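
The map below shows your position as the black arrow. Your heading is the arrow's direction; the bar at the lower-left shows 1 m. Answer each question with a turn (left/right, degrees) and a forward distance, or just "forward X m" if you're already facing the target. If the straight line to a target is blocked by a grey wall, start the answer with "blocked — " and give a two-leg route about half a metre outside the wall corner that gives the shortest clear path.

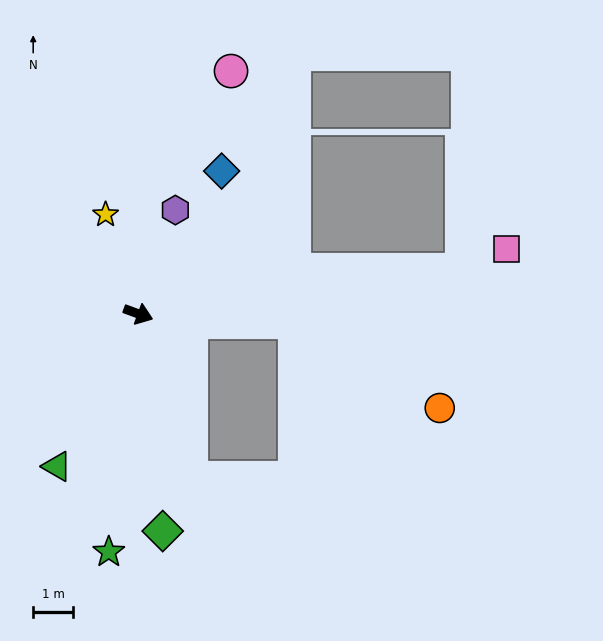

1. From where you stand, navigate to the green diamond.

turn right 63°, forward 5.5 m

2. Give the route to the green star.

turn right 77°, forward 6.1 m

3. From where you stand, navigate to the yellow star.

turn left 128°, forward 2.6 m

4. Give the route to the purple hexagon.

turn left 91°, forward 2.8 m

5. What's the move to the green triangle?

turn right 98°, forward 4.4 m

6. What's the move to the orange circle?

blocked — turn left 17°, forward 4.0 m, then turn right 27°, forward 4.3 m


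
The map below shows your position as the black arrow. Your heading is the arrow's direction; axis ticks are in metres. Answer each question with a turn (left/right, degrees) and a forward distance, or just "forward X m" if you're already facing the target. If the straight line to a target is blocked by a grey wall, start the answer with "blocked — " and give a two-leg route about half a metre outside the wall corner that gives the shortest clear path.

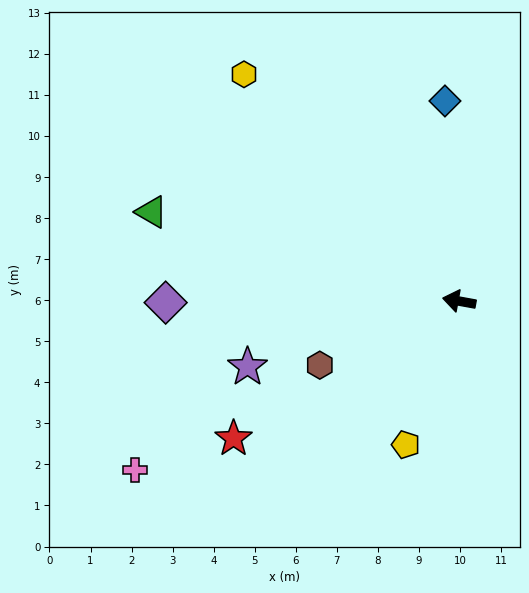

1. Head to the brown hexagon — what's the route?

turn left 35°, forward 3.7 m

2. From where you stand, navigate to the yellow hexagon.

turn right 36°, forward 7.6 m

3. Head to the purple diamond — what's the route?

turn left 11°, forward 7.1 m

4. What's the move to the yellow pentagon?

turn left 80°, forward 3.7 m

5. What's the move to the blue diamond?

turn right 76°, forward 4.9 m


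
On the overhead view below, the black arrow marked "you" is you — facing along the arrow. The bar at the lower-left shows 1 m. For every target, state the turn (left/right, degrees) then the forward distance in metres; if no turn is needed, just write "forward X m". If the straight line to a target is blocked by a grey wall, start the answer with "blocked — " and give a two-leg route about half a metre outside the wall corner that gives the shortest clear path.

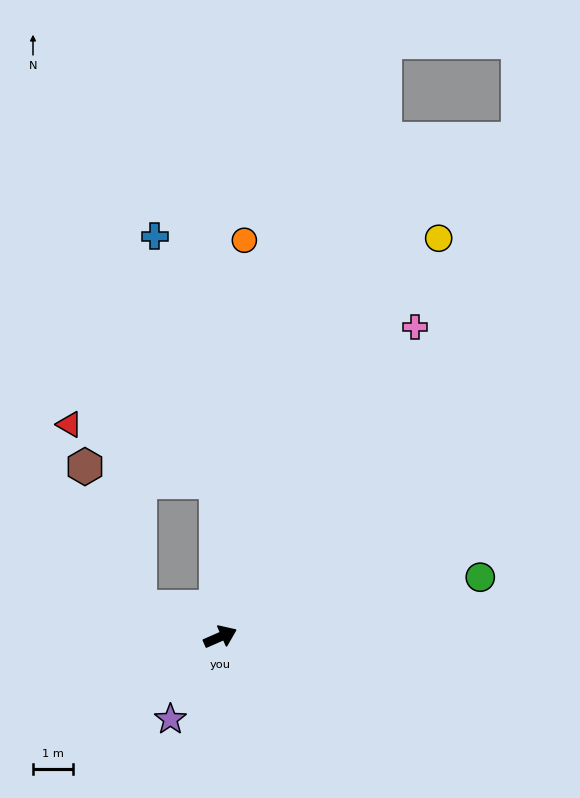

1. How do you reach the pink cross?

turn left 34°, forward 9.2 m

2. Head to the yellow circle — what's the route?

turn left 38°, forward 11.4 m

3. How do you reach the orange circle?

turn left 63°, forward 10.0 m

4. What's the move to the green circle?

turn right 11°, forward 6.7 m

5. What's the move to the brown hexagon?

blocked — turn left 136°, forward 2.2 m, then turn right 48°, forward 3.8 m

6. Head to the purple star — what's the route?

turn right 145°, forward 2.4 m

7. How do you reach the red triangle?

blocked — turn left 68°, forward 3.9 m, then turn left 67°, forward 3.9 m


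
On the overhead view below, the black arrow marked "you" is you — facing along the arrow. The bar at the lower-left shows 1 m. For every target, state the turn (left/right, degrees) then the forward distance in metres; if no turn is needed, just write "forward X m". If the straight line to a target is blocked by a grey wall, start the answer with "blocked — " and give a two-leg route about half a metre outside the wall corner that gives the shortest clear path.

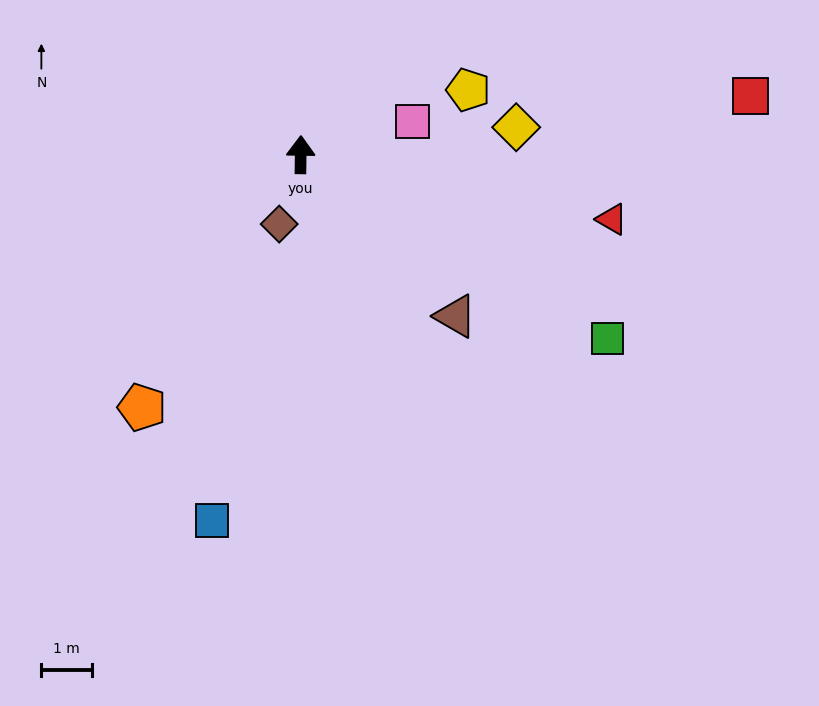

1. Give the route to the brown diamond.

turn left 164°, forward 1.4 m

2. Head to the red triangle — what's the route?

turn right 101°, forward 6.3 m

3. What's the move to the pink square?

turn right 73°, forward 2.3 m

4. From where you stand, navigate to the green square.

turn right 120°, forward 7.1 m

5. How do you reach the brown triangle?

turn right 135°, forward 4.4 m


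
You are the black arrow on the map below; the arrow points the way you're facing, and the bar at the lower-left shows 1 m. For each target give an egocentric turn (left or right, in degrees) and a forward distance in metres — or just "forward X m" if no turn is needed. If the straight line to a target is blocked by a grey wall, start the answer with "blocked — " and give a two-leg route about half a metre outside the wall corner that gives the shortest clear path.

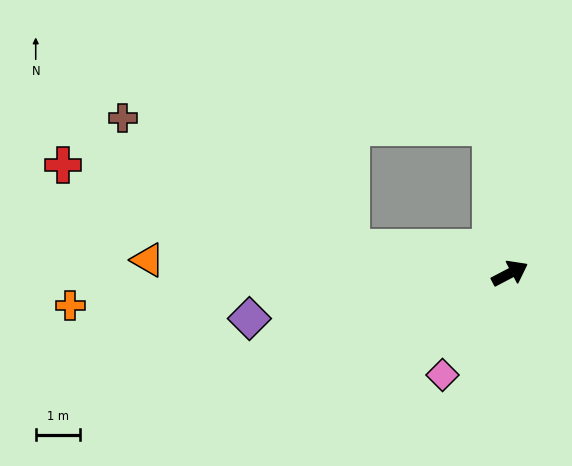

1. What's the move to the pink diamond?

turn right 151°, forward 2.8 m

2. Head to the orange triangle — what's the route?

turn left 150°, forward 8.2 m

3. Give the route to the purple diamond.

turn left 162°, forward 6.0 m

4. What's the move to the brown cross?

blocked — turn left 143°, forward 3.6 m, then turn right 20°, forward 5.9 m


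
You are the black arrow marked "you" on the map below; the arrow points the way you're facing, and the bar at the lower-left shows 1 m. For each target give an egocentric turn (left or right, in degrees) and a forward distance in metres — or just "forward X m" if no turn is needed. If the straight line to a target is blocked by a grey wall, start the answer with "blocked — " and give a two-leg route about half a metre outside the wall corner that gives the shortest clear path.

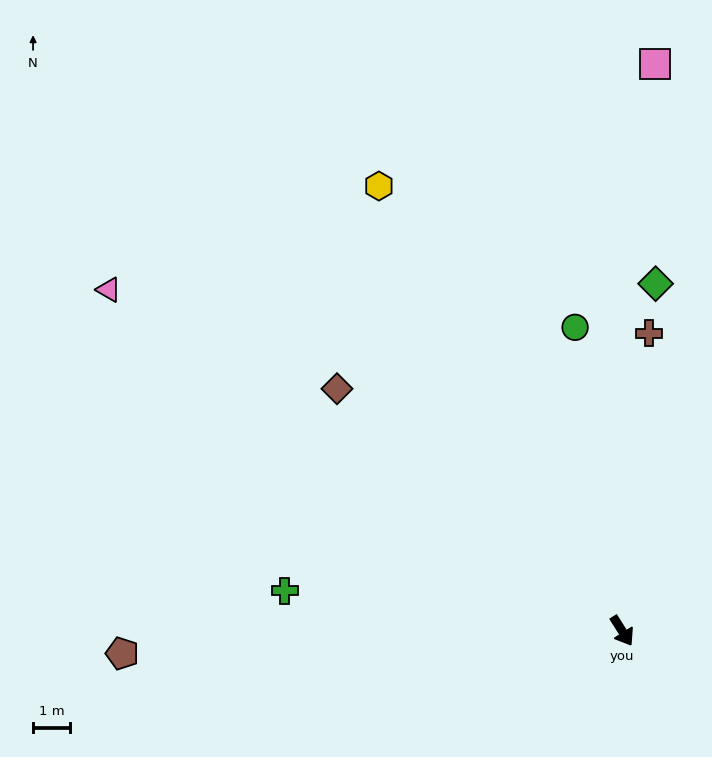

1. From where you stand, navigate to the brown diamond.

turn right 163°, forward 10.0 m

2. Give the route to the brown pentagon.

turn right 120°, forward 13.4 m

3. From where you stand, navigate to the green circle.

turn left 157°, forward 8.2 m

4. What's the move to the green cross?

turn right 129°, forward 9.1 m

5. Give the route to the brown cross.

turn left 143°, forward 8.0 m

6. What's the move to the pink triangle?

turn right 156°, forward 16.5 m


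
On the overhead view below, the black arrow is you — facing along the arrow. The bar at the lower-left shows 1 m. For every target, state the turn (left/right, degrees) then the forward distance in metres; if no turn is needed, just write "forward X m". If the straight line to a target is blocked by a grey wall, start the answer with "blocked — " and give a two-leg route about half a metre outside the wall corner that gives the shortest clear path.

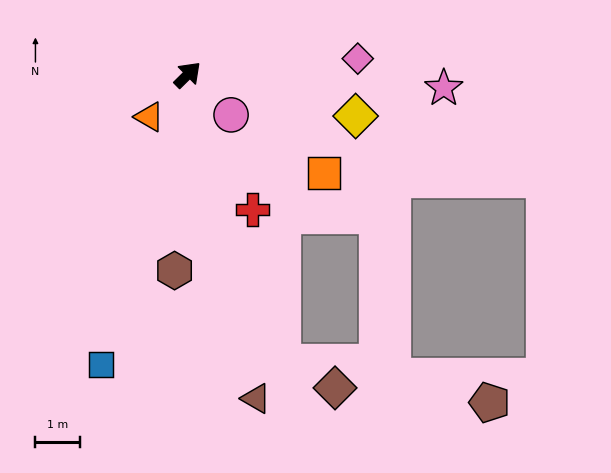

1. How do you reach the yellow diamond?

turn right 58°, forward 3.9 m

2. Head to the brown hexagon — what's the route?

turn right 138°, forward 4.4 m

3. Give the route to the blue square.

turn right 151°, forward 6.8 m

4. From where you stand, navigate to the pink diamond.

turn right 39°, forward 3.9 m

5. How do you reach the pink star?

turn right 48°, forward 5.8 m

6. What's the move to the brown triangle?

turn right 123°, forward 7.5 m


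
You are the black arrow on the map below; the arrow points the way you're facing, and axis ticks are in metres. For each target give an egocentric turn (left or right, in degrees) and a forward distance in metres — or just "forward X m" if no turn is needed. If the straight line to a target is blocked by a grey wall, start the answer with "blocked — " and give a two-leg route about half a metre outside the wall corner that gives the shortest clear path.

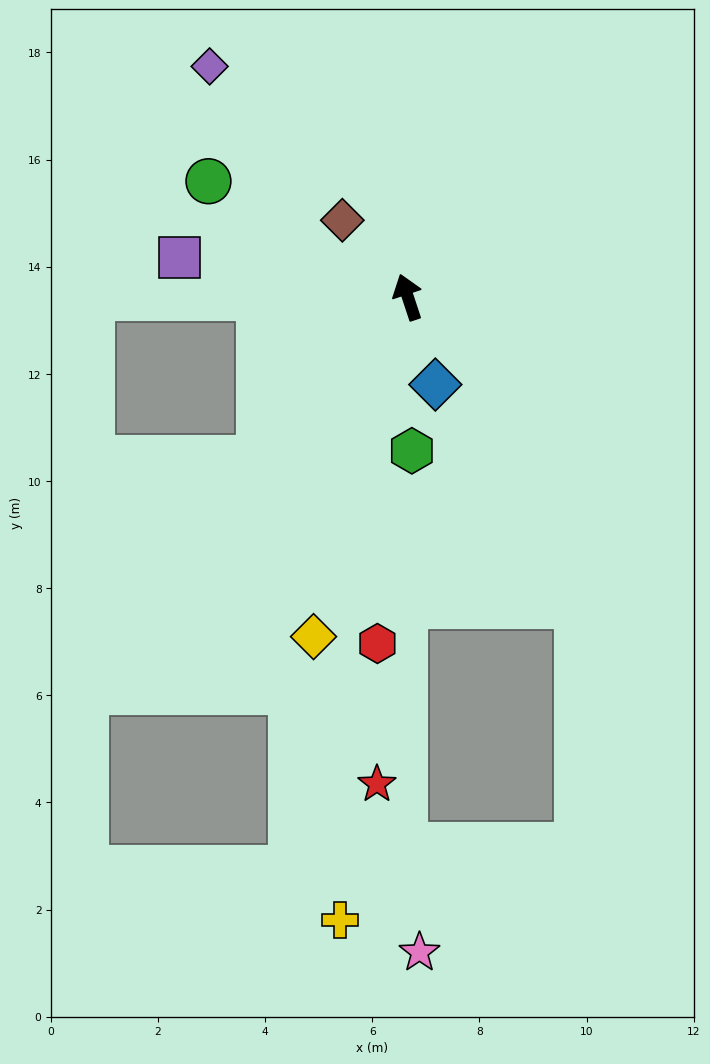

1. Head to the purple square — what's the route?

turn left 62°, forward 4.3 m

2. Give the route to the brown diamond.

turn left 22°, forward 1.9 m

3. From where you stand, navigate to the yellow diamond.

turn left 146°, forward 6.6 m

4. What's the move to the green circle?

turn left 42°, forward 4.3 m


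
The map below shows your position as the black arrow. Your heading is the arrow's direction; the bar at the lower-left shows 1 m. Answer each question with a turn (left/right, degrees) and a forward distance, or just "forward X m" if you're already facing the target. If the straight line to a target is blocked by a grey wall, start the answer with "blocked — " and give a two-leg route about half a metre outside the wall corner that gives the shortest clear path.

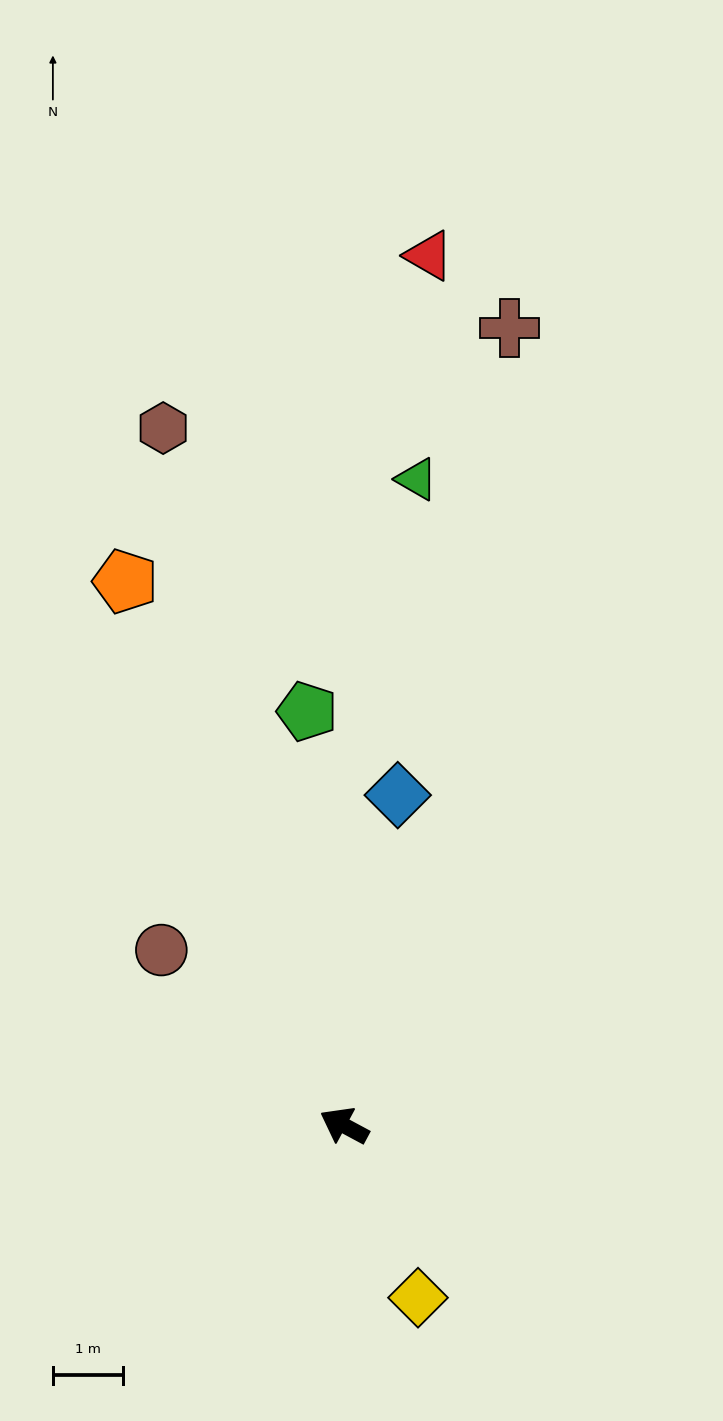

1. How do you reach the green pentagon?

turn right 57°, forward 5.9 m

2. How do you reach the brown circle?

turn right 16°, forward 3.6 m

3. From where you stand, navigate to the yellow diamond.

turn left 141°, forward 2.7 m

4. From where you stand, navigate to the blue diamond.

turn right 71°, forward 4.8 m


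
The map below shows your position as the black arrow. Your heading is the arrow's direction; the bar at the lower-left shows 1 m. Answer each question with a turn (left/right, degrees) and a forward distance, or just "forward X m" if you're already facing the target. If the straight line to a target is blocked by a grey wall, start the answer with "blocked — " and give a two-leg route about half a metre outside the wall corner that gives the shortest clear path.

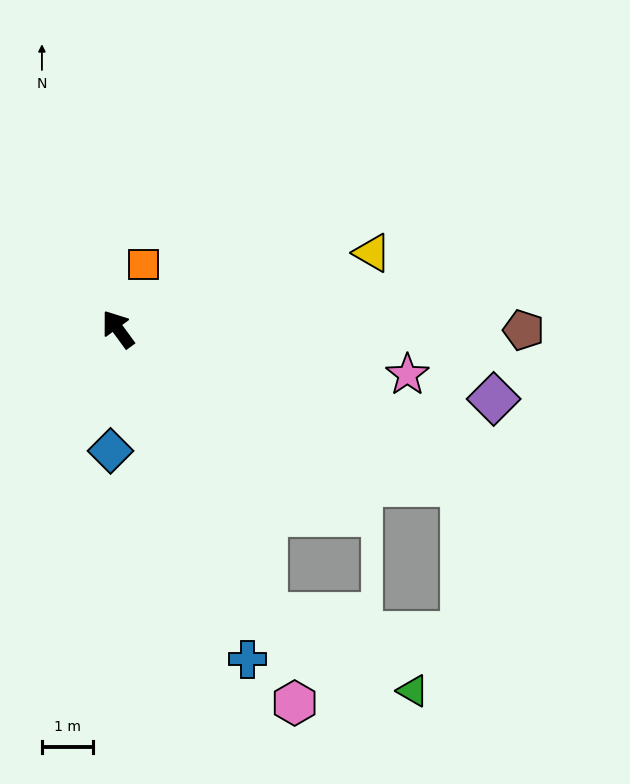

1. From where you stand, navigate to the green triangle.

blocked — turn left 171°, forward 6.3 m, then turn left 35°, forward 3.2 m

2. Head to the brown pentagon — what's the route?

turn right 126°, forward 7.9 m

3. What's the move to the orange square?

turn right 58°, forward 1.4 m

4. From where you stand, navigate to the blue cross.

turn left 165°, forward 6.9 m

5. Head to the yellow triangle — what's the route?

turn right 109°, forward 5.2 m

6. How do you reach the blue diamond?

turn left 140°, forward 2.4 m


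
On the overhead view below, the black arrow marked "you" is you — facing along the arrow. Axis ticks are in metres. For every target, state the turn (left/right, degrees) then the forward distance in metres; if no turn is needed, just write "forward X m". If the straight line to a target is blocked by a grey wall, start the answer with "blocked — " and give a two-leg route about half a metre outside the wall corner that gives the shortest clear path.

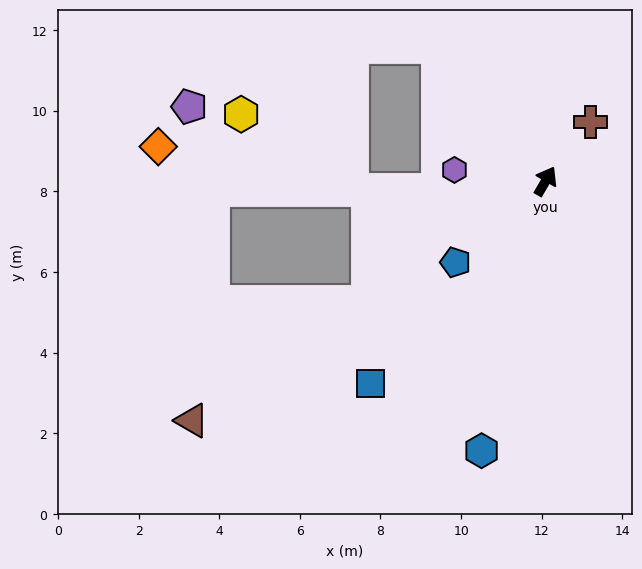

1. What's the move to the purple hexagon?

turn left 113°, forward 2.3 m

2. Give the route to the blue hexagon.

turn right 163°, forward 6.9 m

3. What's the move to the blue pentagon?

turn left 162°, forward 3.0 m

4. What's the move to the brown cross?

turn right 7°, forward 1.8 m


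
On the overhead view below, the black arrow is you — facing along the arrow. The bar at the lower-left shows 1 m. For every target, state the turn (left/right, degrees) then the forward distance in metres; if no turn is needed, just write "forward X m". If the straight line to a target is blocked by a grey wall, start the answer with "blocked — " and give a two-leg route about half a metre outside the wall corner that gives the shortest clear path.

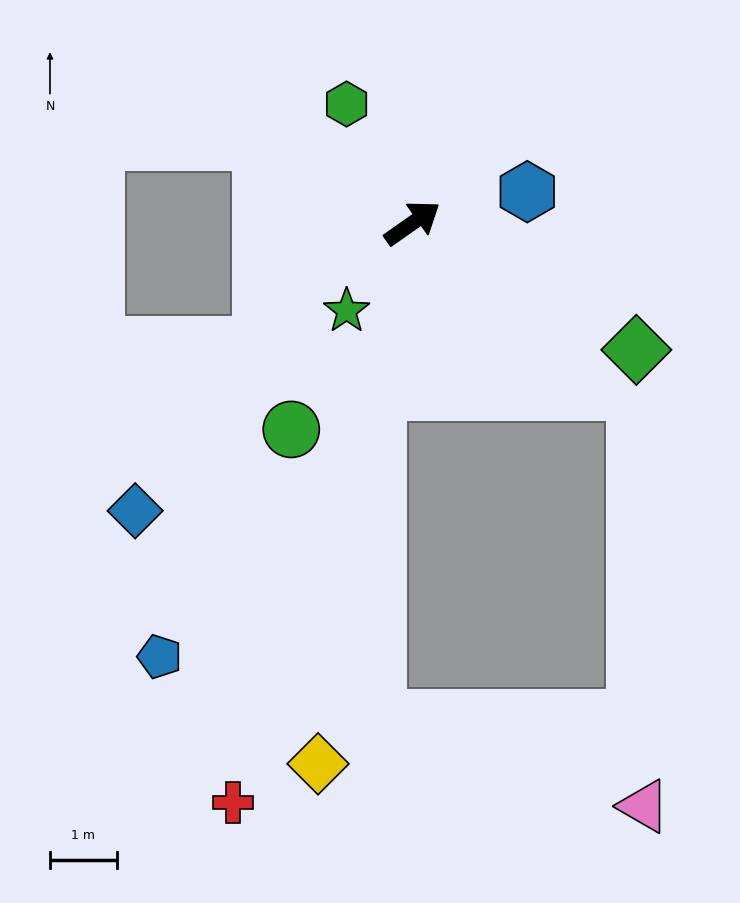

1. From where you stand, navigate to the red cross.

turn right 142°, forward 9.1 m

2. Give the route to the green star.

turn right 162°, forward 1.6 m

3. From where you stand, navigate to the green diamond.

turn right 65°, forward 3.9 m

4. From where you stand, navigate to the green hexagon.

turn left 84°, forward 2.0 m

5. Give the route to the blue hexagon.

turn right 20°, forward 1.8 m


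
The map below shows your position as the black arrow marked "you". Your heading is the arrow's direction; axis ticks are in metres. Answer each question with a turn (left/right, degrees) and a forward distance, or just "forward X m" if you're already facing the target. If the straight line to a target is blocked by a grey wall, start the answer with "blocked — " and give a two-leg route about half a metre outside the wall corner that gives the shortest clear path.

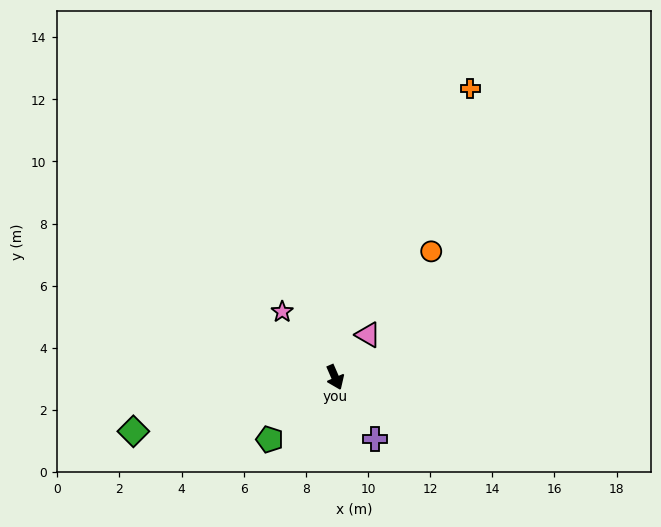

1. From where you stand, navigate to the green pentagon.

turn right 70°, forward 2.9 m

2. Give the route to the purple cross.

turn left 9°, forward 2.4 m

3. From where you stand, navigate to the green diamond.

turn right 99°, forward 6.7 m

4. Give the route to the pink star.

turn right 165°, forward 2.7 m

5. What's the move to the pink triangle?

turn left 119°, forward 1.7 m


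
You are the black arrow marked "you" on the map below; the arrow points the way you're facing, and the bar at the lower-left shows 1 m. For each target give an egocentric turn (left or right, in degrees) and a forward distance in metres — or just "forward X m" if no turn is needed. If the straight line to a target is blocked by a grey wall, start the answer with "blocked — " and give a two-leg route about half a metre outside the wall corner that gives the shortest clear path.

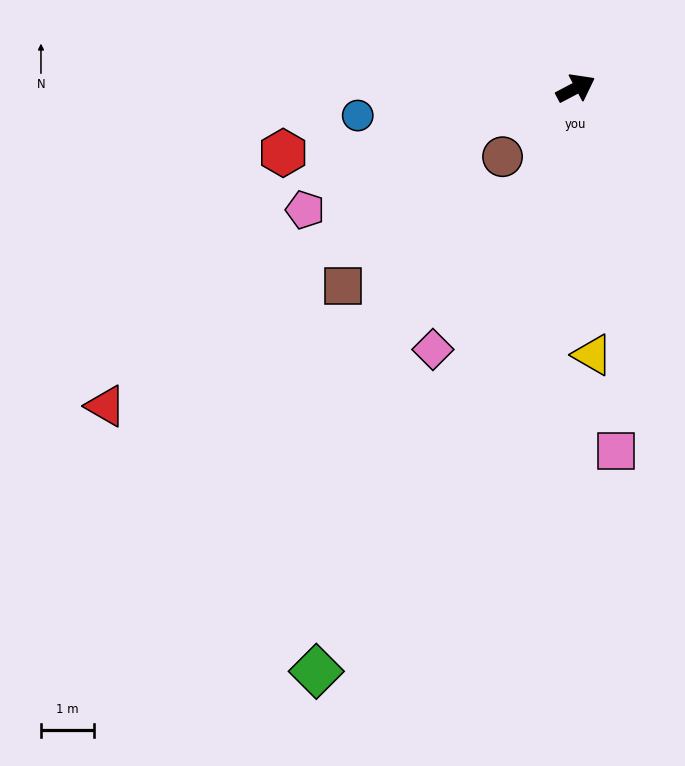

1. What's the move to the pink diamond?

turn right 147°, forward 5.6 m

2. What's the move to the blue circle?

turn left 159°, forward 4.2 m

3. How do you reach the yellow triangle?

turn right 114°, forward 5.1 m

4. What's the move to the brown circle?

turn right 165°, forward 1.9 m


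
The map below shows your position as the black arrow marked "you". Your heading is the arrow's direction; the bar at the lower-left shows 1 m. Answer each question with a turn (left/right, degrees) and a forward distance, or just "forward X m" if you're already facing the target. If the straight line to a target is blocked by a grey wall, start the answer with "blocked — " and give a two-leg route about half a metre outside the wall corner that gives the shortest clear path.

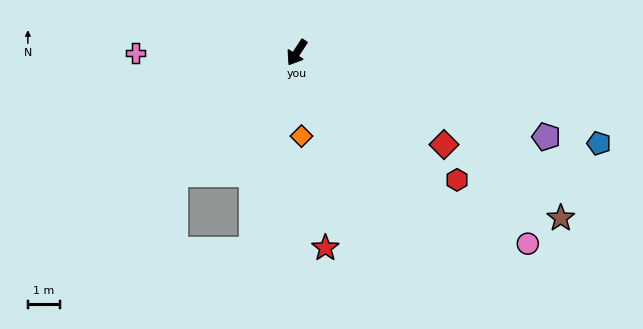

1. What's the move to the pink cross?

turn right 57°, forward 5.1 m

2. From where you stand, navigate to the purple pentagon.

turn left 104°, forward 8.3 m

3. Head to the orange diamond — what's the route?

turn left 36°, forward 2.6 m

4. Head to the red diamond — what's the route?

turn left 91°, forward 5.5 m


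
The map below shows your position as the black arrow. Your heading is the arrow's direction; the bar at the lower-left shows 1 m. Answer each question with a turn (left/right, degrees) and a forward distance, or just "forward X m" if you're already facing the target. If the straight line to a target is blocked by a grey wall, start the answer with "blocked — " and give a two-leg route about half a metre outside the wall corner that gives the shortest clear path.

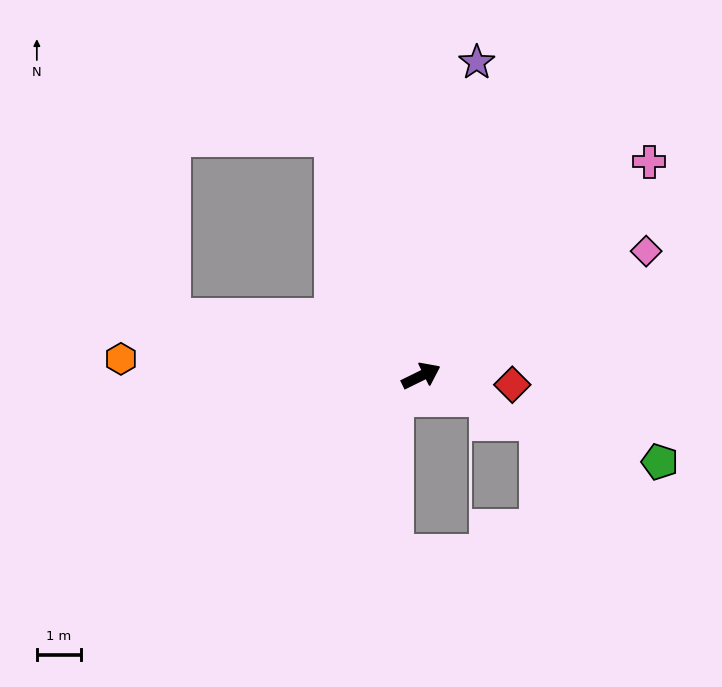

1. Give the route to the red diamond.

turn right 32°, forward 2.1 m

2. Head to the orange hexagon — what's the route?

turn left 151°, forward 6.8 m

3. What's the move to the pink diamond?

turn left 3°, forward 5.8 m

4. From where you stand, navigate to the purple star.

turn left 54°, forward 7.2 m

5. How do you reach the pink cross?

turn left 17°, forward 7.1 m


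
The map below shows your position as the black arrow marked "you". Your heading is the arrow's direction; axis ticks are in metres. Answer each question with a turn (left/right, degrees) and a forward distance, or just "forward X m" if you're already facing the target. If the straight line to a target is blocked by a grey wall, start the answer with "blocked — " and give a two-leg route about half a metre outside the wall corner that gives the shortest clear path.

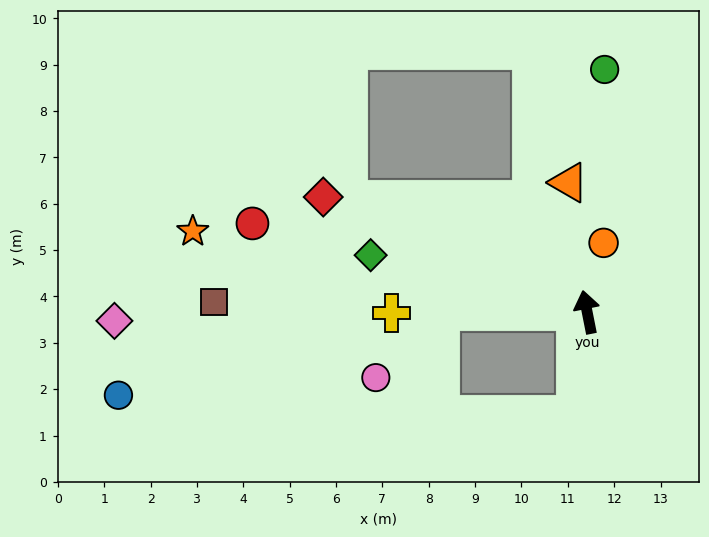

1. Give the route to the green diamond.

turn left 64°, forward 4.8 m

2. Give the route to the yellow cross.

turn left 79°, forward 4.2 m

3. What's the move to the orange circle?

turn right 25°, forward 1.5 m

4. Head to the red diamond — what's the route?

turn left 55°, forward 6.2 m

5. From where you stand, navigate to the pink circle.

blocked — turn left 78°, forward 3.2 m, then turn left 47°, forward 2.0 m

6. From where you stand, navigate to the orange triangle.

turn right 3°, forward 2.8 m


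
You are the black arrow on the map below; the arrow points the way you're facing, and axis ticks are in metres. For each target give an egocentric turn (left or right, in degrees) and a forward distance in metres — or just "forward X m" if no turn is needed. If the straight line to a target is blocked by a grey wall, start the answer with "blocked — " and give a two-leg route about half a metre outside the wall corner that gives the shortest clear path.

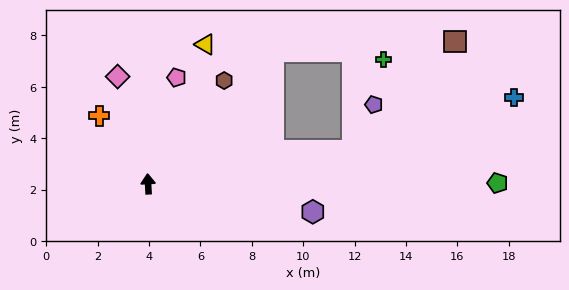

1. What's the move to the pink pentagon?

turn right 18°, forward 4.3 m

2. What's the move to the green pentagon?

turn right 93°, forward 13.6 m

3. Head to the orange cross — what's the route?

turn left 33°, forward 3.3 m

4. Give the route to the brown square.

blocked — turn right 84°, forward 8.1 m, then turn left 38°, forward 5.8 m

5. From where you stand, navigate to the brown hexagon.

turn right 39°, forward 5.0 m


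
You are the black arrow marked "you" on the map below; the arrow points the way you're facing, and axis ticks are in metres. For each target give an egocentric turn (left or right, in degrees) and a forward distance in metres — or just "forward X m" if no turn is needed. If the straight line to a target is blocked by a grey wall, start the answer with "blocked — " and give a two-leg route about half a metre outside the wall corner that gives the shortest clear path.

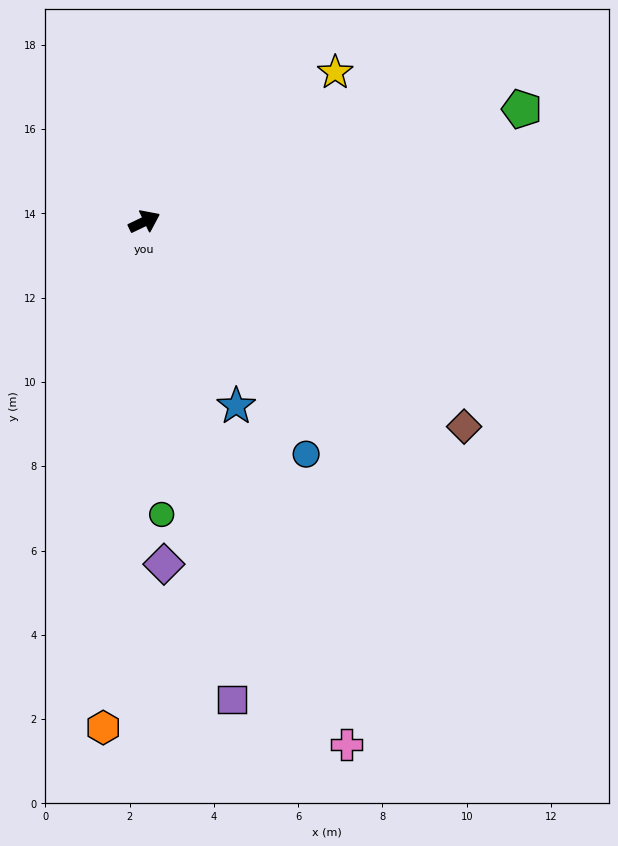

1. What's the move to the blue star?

turn right 89°, forward 4.9 m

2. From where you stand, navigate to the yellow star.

turn left 12°, forward 5.7 m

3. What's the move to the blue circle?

turn right 81°, forward 6.7 m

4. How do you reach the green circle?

turn right 112°, forward 7.0 m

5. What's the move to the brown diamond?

turn right 58°, forward 9.0 m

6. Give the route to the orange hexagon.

turn right 120°, forward 12.0 m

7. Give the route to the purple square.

turn right 105°, forward 11.5 m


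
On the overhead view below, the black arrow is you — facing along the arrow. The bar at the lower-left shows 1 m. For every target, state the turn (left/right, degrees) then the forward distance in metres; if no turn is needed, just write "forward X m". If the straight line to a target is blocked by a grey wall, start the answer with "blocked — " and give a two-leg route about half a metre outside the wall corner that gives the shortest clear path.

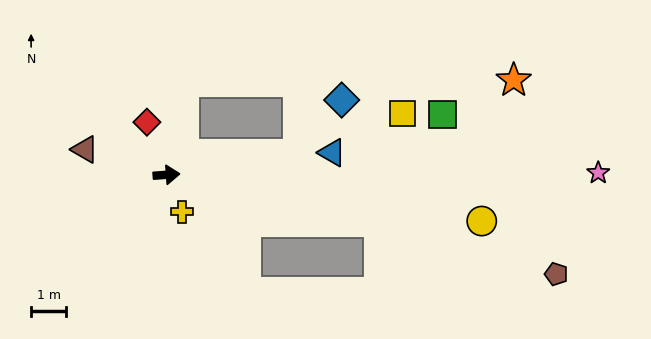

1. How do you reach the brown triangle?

turn left 159°, forward 2.4 m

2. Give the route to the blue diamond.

blocked — turn left 5°, forward 3.8 m, then turn left 42°, forward 2.0 m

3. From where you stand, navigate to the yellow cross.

turn right 72°, forward 1.1 m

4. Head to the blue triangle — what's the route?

turn left 3°, forward 4.7 m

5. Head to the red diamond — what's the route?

turn left 106°, forward 1.6 m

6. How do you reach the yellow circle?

turn right 12°, forward 9.0 m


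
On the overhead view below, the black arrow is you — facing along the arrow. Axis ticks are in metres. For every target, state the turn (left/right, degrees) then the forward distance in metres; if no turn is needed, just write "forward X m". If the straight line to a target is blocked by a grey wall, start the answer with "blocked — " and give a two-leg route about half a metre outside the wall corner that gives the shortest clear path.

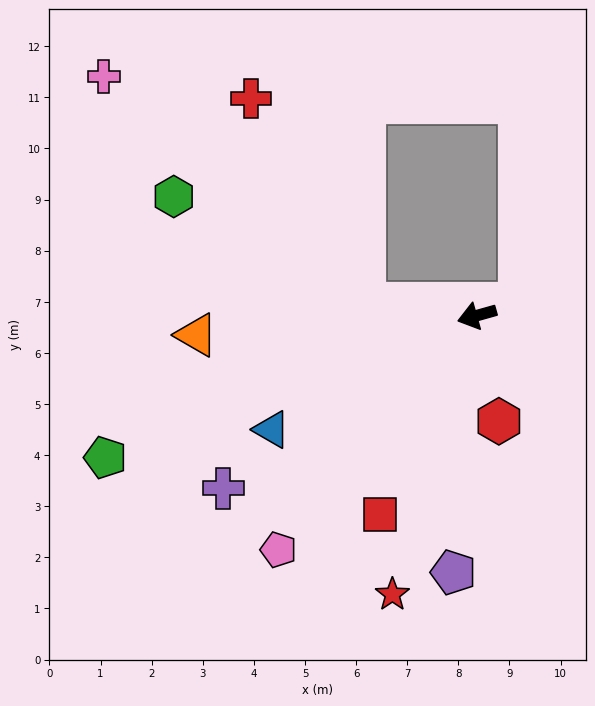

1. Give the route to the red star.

turn left 57°, forward 5.7 m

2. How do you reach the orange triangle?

turn right 12°, forward 5.5 m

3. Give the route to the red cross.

blocked — turn right 22°, forward 2.2 m, then turn right 55°, forward 4.6 m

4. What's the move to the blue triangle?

turn left 13°, forward 4.6 m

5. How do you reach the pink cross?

blocked — turn right 22°, forward 2.2 m, then turn right 35°, forward 6.8 m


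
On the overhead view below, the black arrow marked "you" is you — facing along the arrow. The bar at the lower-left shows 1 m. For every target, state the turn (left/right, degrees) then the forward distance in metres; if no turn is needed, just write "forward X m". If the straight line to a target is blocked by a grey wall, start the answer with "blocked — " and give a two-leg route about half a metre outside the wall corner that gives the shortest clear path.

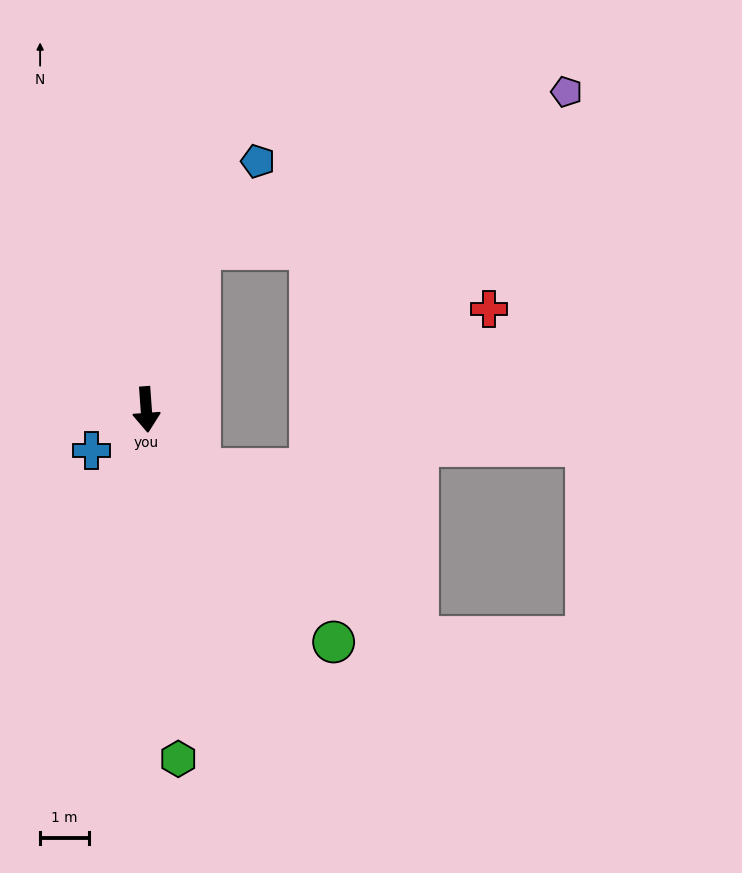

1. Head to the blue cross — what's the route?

turn right 57°, forward 1.4 m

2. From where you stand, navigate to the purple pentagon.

blocked — turn left 157°, forward 3.5 m, then turn right 48°, forward 8.2 m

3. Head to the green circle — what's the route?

turn left 35°, forward 6.2 m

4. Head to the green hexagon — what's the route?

forward 7.2 m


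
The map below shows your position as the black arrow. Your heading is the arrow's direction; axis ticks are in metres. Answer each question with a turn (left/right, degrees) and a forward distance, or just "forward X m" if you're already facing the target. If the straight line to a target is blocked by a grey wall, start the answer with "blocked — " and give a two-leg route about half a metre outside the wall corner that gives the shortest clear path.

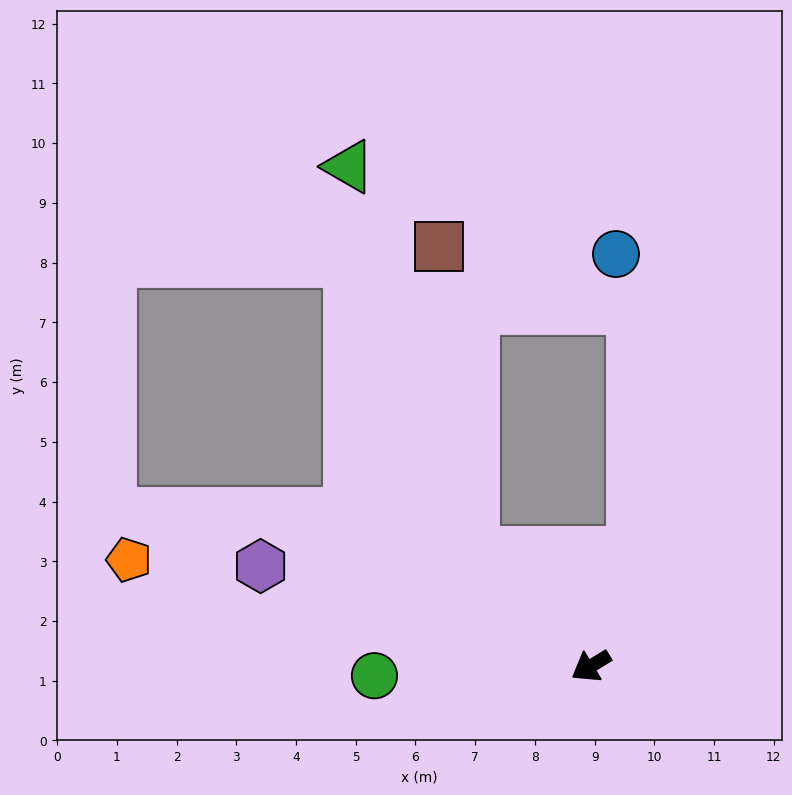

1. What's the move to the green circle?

turn right 29°, forward 3.6 m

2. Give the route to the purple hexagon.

turn right 48°, forward 5.8 m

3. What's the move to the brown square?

blocked — turn right 76°, forward 2.7 m, then turn right 39°, forward 5.1 m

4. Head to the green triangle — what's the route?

blocked — turn right 76°, forward 2.7 m, then turn right 27°, forward 6.8 m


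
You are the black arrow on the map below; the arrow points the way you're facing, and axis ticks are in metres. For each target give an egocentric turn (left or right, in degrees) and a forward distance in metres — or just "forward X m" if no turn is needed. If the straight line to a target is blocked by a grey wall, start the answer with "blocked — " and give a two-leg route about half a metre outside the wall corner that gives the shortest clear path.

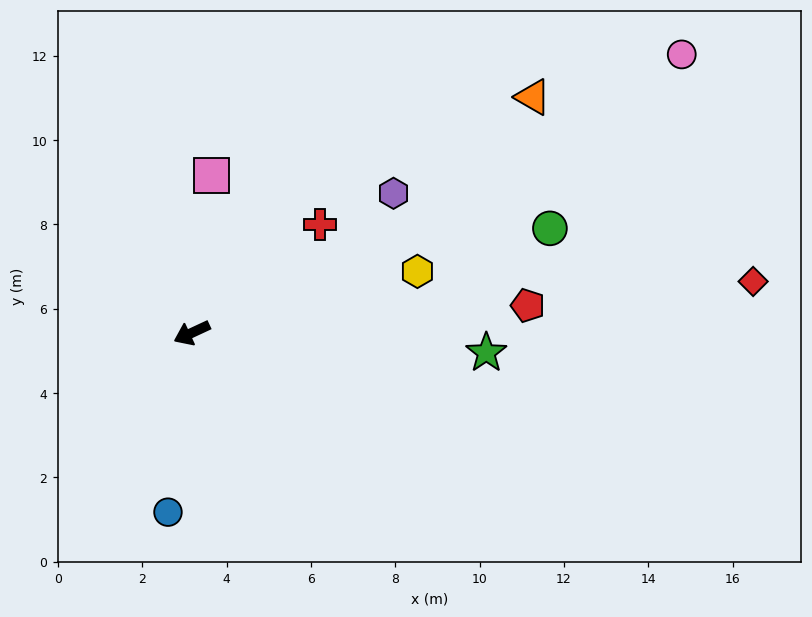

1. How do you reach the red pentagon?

turn left 160°, forward 8.0 m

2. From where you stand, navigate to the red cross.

turn right 165°, forward 4.0 m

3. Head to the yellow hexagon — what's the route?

turn left 170°, forward 5.5 m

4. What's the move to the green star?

turn left 151°, forward 7.0 m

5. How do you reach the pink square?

turn right 122°, forward 3.8 m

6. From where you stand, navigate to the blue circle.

turn left 57°, forward 4.3 m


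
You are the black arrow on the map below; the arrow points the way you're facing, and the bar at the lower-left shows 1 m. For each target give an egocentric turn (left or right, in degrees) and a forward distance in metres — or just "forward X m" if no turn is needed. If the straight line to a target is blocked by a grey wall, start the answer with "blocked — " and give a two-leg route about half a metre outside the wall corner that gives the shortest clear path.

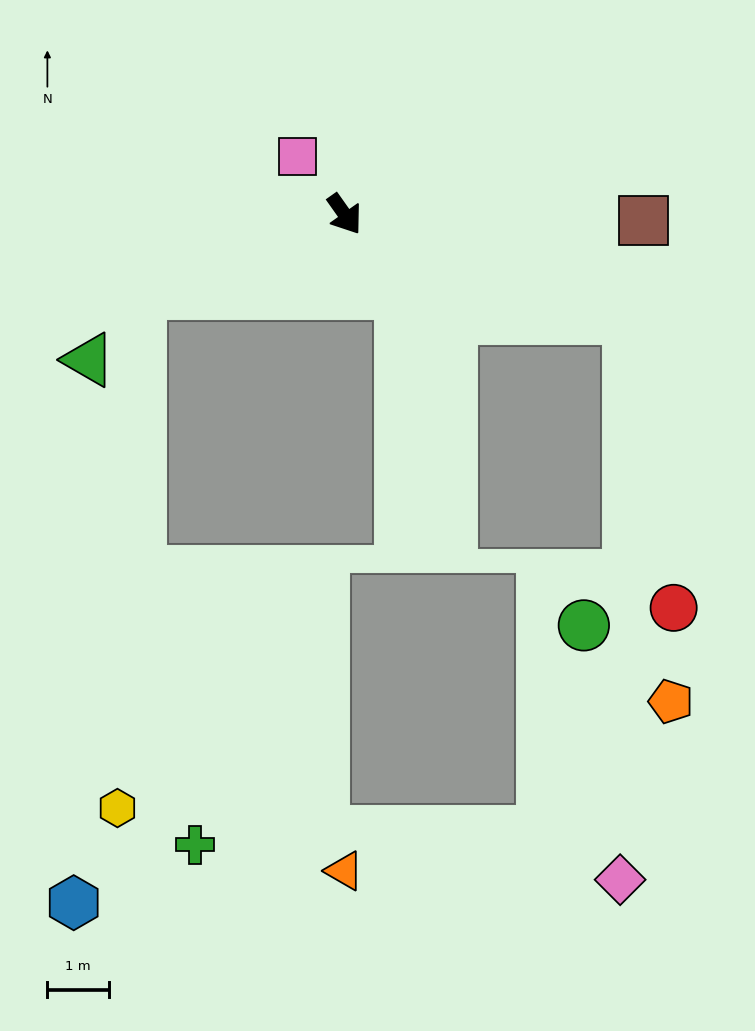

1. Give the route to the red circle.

blocked — turn left 35°, forward 4.9 m, then turn right 61°, forward 4.8 m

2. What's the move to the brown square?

turn left 54°, forward 4.9 m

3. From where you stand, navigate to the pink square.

turn right 176°, forward 1.2 m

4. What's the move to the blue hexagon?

blocked — turn right 104°, forward 3.6 m, then turn left 63°, forward 10.0 m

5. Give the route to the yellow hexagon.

blocked — turn right 104°, forward 3.6 m, then turn left 66°, forward 8.4 m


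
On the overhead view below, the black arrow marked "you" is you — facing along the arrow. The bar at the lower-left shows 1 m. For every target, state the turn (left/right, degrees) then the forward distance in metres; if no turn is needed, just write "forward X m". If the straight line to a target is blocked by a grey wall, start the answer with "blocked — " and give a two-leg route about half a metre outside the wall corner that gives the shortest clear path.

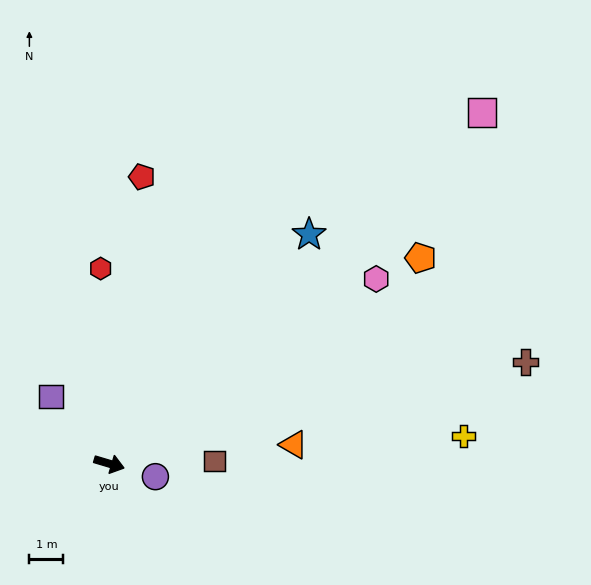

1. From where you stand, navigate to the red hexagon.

turn left 109°, forward 5.7 m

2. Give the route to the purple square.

turn left 147°, forward 2.6 m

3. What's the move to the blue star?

turn left 65°, forward 8.9 m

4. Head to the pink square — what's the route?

turn left 60°, forward 15.1 m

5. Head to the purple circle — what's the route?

forward 1.4 m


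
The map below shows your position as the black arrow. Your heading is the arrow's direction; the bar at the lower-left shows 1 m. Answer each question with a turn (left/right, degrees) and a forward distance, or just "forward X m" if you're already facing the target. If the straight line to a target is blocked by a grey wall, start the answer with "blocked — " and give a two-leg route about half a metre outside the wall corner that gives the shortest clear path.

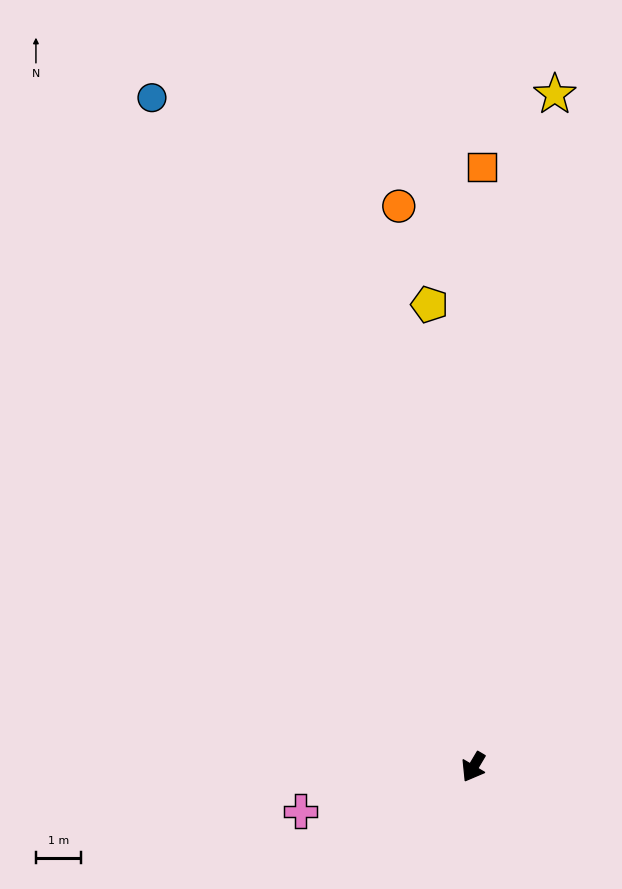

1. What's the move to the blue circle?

turn right 124°, forward 16.4 m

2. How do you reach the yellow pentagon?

turn right 144°, forward 10.3 m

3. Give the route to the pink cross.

turn right 45°, forward 3.9 m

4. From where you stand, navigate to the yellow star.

turn right 156°, forward 15.0 m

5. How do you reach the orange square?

turn right 150°, forward 13.3 m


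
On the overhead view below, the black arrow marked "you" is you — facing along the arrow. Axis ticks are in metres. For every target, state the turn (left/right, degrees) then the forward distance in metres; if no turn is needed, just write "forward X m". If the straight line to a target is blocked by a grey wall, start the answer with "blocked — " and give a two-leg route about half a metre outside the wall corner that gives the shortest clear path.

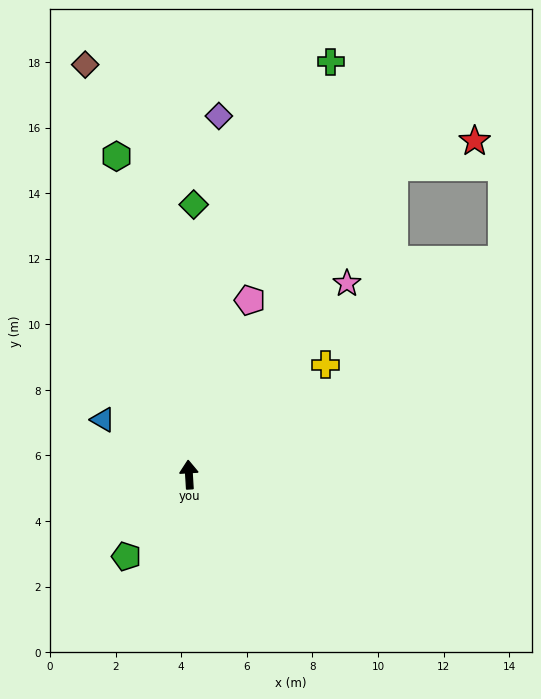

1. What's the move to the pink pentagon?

turn right 23°, forward 5.6 m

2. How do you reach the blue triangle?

turn left 54°, forward 3.1 m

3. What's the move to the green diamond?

turn right 4°, forward 8.2 m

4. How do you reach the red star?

blocked — turn right 37°, forward 11.3 m, then turn right 38°, forward 2.6 m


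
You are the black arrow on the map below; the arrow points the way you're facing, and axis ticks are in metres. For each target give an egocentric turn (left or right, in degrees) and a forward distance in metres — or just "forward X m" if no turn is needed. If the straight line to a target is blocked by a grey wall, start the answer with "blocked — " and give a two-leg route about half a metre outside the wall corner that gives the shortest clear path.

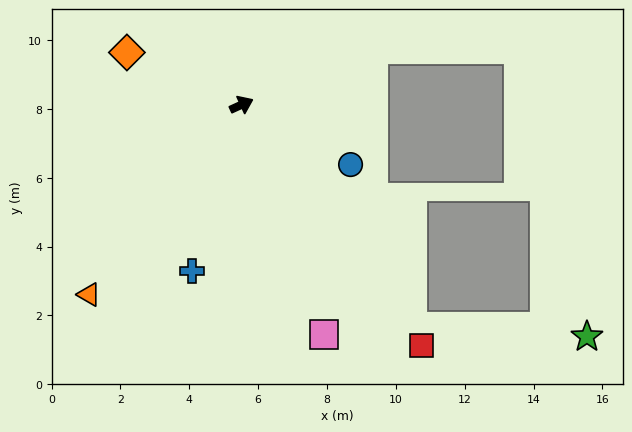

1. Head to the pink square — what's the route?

turn right 95°, forward 7.1 m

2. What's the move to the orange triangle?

turn right 153°, forward 7.1 m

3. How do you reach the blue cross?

turn right 131°, forward 5.0 m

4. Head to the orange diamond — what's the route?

turn left 131°, forward 3.7 m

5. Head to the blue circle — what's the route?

turn right 53°, forward 3.6 m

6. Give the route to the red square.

turn right 78°, forward 8.7 m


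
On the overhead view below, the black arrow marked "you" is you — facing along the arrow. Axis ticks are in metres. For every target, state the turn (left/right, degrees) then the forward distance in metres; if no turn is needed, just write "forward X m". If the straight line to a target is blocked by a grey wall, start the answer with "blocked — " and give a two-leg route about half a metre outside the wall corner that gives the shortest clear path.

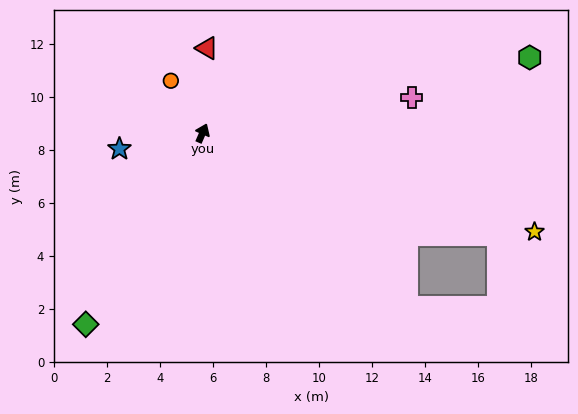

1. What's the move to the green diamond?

turn left 172°, forward 8.5 m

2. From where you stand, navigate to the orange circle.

turn left 55°, forward 2.3 m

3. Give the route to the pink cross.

turn right 57°, forward 8.0 m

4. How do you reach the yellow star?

turn right 83°, forward 13.1 m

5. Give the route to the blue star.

turn left 124°, forward 3.2 m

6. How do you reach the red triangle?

turn left 21°, forward 3.2 m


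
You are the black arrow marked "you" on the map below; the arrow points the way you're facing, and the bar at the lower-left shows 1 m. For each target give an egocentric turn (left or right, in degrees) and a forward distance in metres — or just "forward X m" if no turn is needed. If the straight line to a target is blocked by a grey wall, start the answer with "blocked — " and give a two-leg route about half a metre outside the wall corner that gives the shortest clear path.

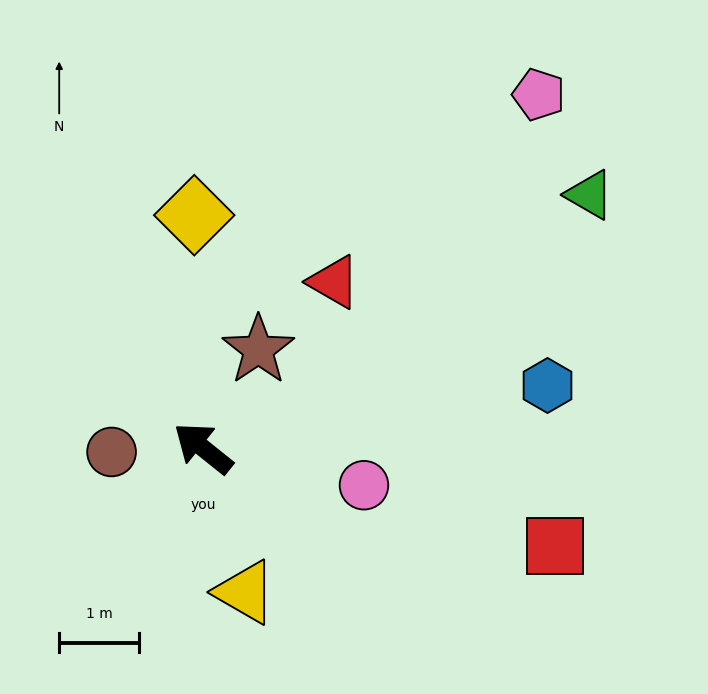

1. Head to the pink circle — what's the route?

turn right 154°, forward 2.1 m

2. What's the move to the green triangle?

turn right 108°, forward 5.8 m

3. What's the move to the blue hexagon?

turn right 131°, forward 4.4 m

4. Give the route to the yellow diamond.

turn right 49°, forward 2.9 m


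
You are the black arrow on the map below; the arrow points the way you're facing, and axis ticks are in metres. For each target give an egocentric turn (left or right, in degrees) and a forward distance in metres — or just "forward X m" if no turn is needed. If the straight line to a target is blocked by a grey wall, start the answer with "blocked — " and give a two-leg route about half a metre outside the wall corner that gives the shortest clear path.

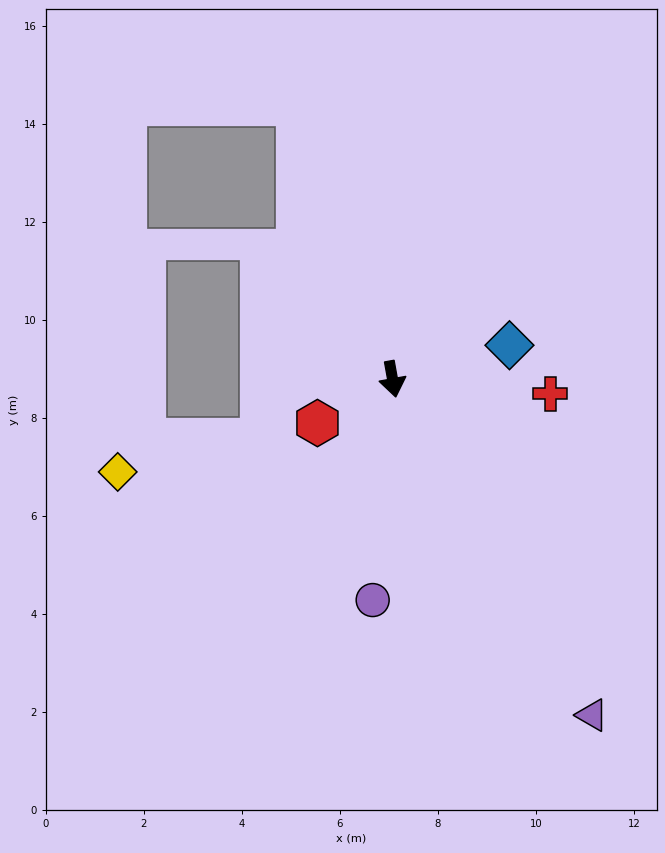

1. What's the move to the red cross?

turn left 74°, forward 3.2 m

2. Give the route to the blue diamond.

turn left 96°, forward 2.5 m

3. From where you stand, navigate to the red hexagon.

turn right 70°, forward 1.8 m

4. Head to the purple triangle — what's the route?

turn left 20°, forward 8.0 m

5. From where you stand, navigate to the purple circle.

turn right 15°, forward 4.5 m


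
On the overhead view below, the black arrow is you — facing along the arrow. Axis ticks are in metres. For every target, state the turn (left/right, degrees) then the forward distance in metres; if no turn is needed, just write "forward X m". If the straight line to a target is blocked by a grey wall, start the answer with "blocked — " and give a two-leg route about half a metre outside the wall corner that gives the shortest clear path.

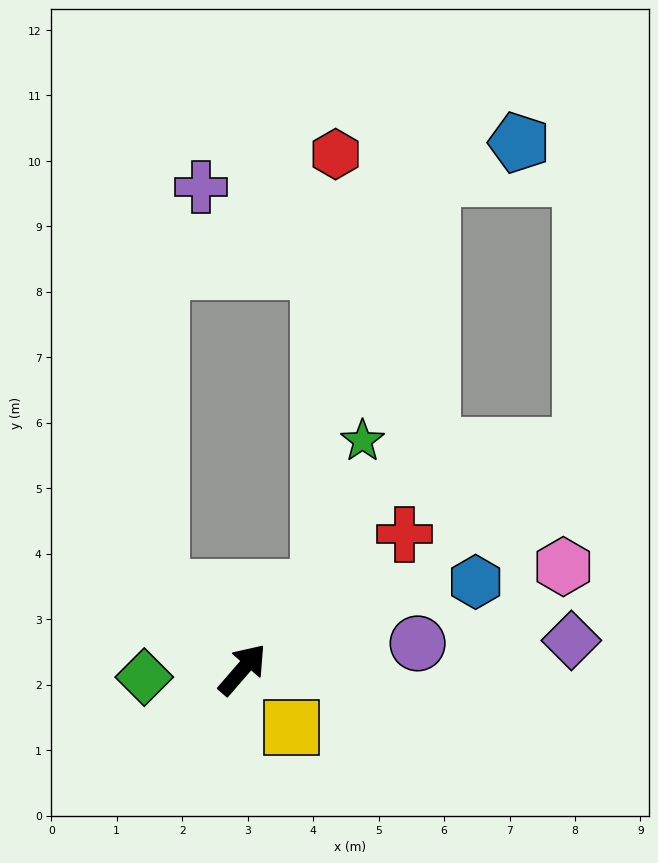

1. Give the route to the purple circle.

turn right 41°, forward 2.7 m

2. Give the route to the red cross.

turn right 9°, forward 3.2 m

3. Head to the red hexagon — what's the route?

blocked — forward 1.7 m, then turn left 39°, forward 6.6 m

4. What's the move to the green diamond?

turn left 135°, forward 1.5 m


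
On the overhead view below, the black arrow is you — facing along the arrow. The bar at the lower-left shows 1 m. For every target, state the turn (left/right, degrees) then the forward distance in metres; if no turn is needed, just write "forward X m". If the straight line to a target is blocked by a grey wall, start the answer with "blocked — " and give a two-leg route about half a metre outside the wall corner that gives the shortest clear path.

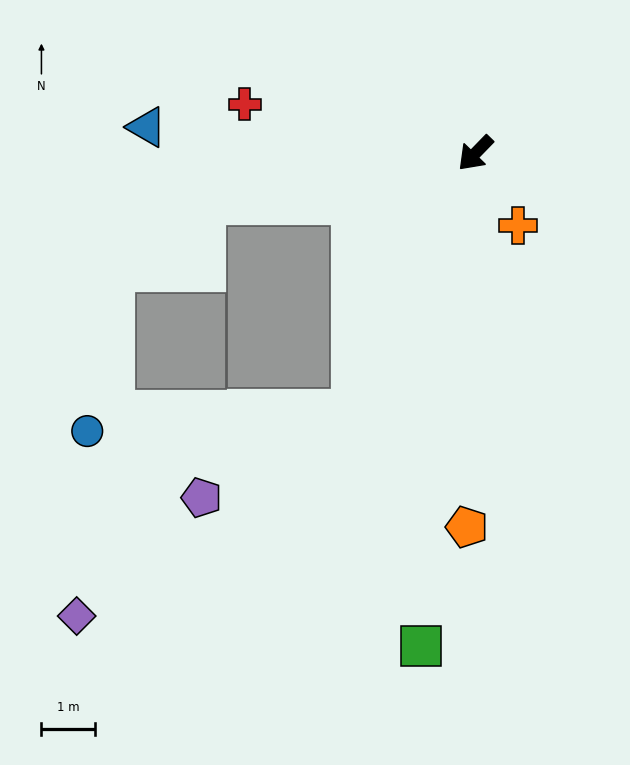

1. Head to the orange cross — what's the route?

turn left 75°, forward 1.6 m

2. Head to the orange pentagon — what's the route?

turn left 43°, forward 7.0 m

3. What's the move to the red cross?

turn right 58°, forward 4.4 m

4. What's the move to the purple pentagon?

blocked — turn left 19°, forward 5.3 m, then turn right 36°, forward 3.3 m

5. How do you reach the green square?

turn left 38°, forward 9.3 m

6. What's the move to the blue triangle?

turn right 50°, forward 6.2 m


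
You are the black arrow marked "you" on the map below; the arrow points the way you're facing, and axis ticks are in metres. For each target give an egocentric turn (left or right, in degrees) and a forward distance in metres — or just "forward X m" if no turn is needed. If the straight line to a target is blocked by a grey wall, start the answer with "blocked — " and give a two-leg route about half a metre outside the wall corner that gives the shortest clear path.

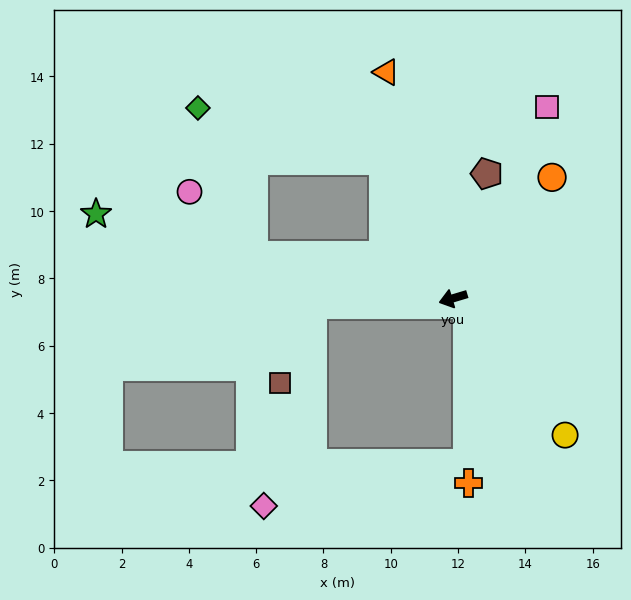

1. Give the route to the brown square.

blocked — turn right 14°, forward 4.2 m, then turn left 65°, forward 2.5 m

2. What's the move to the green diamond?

blocked — turn right 80°, forward 4.6 m, then turn left 47°, forward 5.7 m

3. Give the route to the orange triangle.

turn right 90°, forward 7.0 m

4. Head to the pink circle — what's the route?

blocked — turn right 29°, forward 6.1 m, then turn right 32°, forward 2.7 m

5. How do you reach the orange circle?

turn right 146°, forward 4.6 m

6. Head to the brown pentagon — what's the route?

turn right 122°, forward 3.8 m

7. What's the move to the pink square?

turn right 133°, forward 6.3 m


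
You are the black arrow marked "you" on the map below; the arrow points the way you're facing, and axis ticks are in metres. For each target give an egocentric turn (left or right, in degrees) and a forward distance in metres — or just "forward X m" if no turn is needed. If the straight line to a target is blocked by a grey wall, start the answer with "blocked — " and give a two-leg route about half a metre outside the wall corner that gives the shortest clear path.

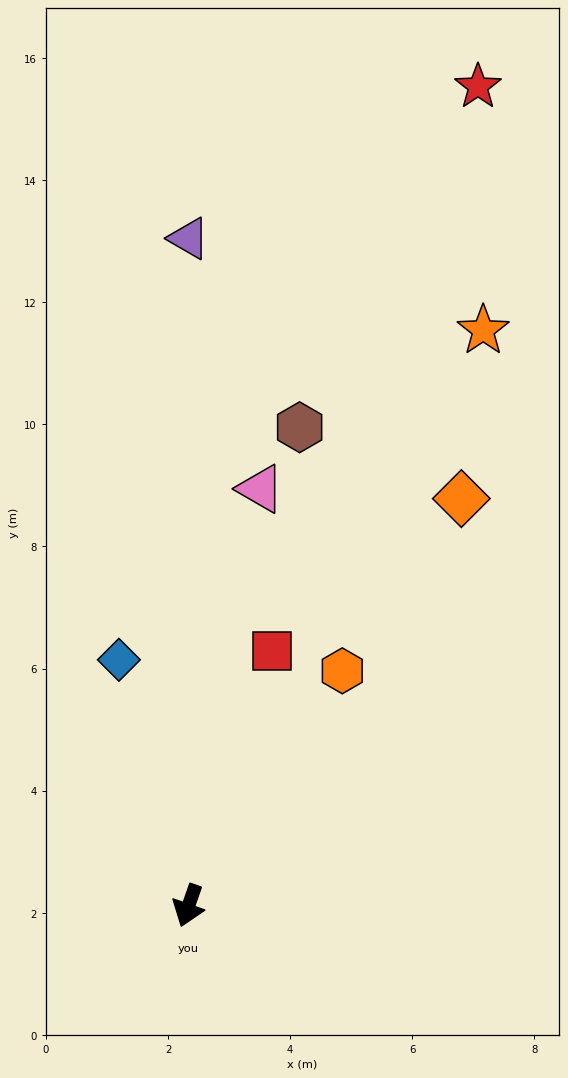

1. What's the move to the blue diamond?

turn right 145°, forward 4.2 m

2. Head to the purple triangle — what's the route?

turn right 161°, forward 10.9 m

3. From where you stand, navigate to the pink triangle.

turn right 170°, forward 6.9 m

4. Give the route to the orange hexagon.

turn left 166°, forward 4.6 m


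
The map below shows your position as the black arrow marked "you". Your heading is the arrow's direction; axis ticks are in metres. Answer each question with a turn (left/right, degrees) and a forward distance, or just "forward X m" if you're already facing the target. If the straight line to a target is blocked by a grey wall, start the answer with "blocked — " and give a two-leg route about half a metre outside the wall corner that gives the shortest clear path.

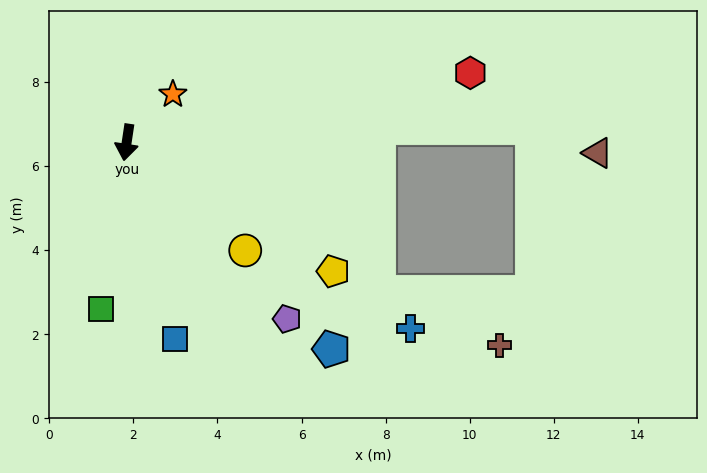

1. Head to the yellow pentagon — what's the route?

turn left 67°, forward 5.8 m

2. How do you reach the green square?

forward 4.0 m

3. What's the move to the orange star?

turn left 145°, forward 1.6 m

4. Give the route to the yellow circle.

turn left 56°, forward 3.8 m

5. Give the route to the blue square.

turn left 22°, forward 4.8 m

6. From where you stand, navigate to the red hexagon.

turn left 110°, forward 8.3 m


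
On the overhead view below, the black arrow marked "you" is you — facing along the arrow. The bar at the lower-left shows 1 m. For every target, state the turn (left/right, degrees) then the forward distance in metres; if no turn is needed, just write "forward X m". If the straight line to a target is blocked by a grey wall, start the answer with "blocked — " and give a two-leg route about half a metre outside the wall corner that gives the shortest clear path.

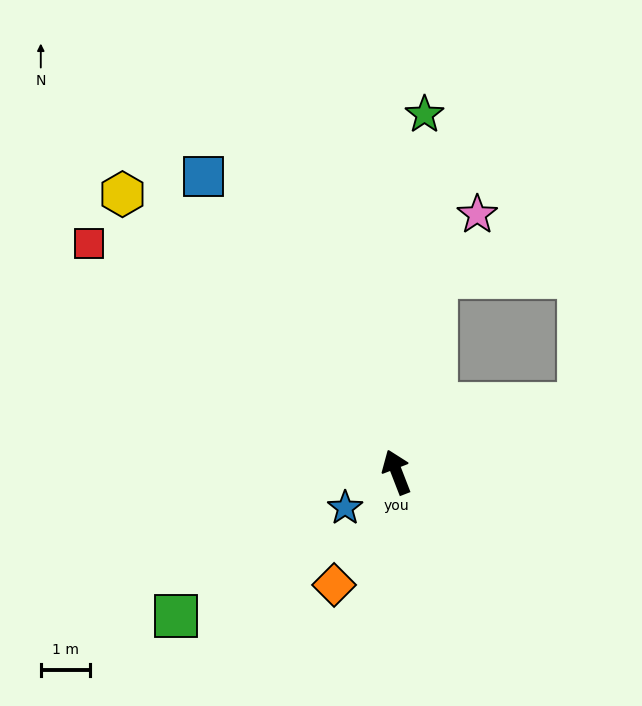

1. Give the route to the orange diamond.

turn left 130°, forward 2.6 m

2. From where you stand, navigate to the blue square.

turn left 12°, forward 7.2 m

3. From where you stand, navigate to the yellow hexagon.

turn left 23°, forward 7.9 m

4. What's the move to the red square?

turn left 32°, forward 7.8 m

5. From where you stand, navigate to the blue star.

turn left 104°, forward 1.3 m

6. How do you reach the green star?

turn right 26°, forward 7.3 m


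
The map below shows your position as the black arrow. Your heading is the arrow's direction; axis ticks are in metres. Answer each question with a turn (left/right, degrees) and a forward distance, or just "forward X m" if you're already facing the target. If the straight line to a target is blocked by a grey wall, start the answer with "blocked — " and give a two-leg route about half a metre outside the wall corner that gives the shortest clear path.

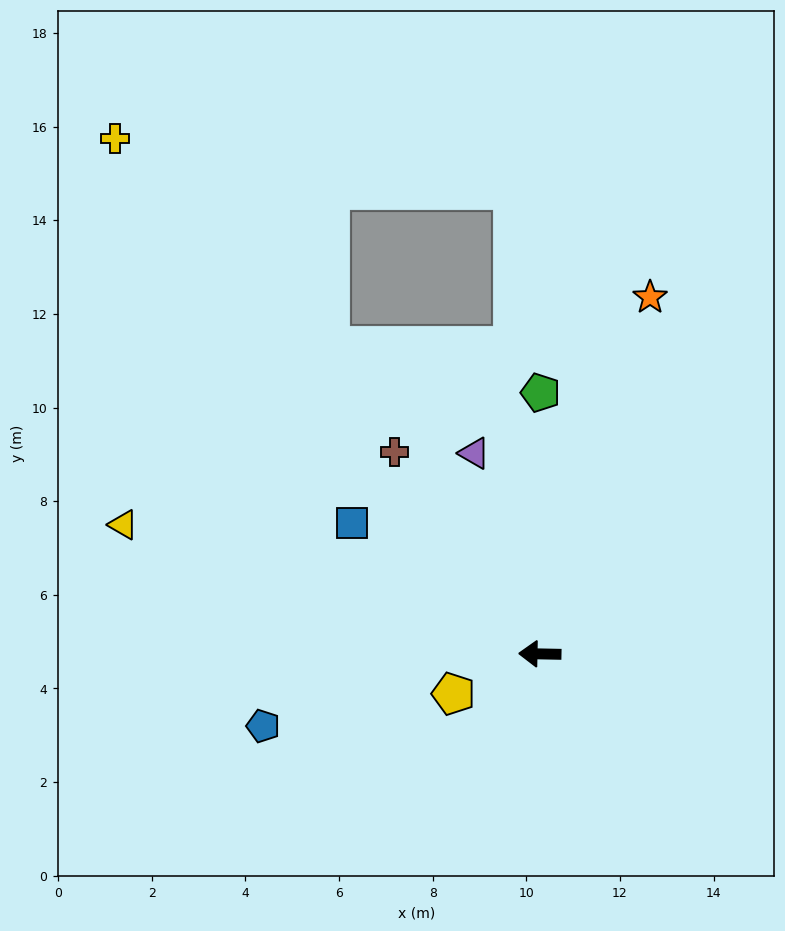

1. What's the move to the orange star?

turn right 106°, forward 8.0 m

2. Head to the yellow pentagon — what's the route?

turn left 26°, forward 2.0 m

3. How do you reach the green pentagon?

turn right 89°, forward 5.6 m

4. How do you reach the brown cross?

turn right 53°, forward 5.3 m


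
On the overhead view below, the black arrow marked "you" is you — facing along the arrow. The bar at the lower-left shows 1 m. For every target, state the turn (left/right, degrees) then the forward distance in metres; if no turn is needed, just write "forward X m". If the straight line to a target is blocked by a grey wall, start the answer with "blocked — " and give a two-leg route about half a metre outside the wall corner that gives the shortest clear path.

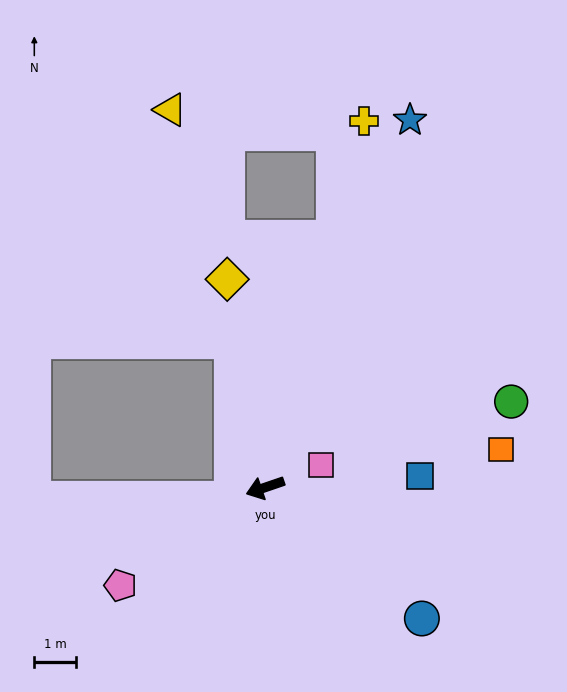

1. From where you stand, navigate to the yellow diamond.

turn right 99°, forward 5.1 m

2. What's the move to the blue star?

turn right 130°, forward 9.5 m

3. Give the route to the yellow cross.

turn right 124°, forward 9.2 m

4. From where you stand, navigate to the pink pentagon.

turn left 15°, forward 4.2 m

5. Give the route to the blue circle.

turn left 121°, forward 4.9 m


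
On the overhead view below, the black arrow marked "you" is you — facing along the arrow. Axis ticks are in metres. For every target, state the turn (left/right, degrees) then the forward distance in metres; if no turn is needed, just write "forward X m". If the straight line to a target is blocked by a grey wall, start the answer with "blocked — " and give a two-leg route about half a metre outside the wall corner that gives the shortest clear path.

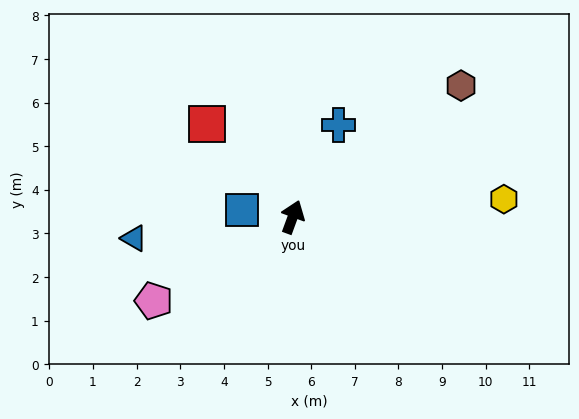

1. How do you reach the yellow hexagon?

turn right 65°, forward 4.9 m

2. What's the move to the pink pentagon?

turn left 141°, forward 3.7 m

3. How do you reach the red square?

turn left 63°, forward 2.9 m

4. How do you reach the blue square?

turn left 103°, forward 1.2 m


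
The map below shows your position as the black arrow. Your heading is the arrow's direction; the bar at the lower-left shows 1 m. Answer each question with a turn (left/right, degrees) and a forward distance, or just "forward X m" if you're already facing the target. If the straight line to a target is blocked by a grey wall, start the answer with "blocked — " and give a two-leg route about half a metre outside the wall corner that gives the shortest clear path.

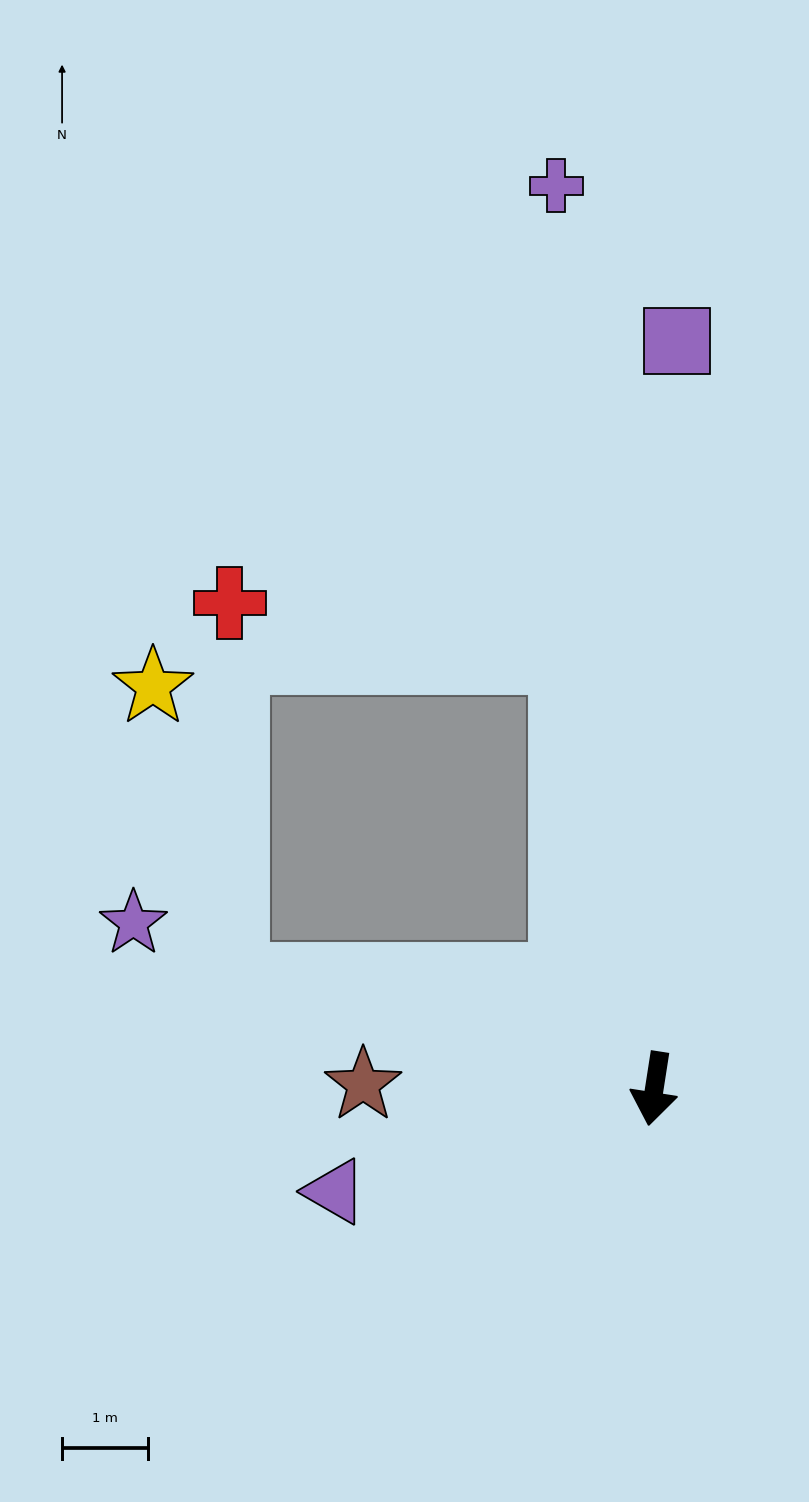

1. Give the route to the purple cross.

turn right 165°, forward 10.6 m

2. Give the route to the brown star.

turn right 82°, forward 3.4 m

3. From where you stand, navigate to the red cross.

blocked — turn right 160°, forward 5.1 m, then turn left 70°, forward 4.0 m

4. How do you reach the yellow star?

blocked — turn right 96°, forward 5.1 m, then turn right 60°, forward 3.5 m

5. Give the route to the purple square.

turn right 173°, forward 8.7 m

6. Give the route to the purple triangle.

turn right 63°, forward 3.9 m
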